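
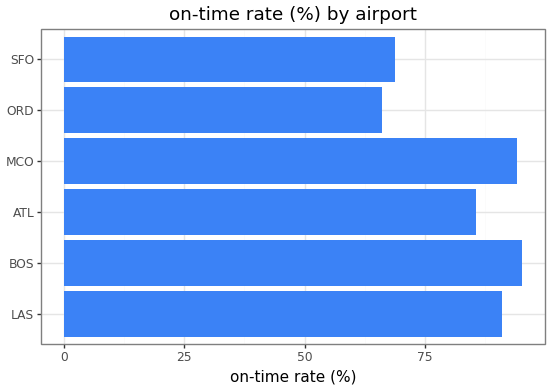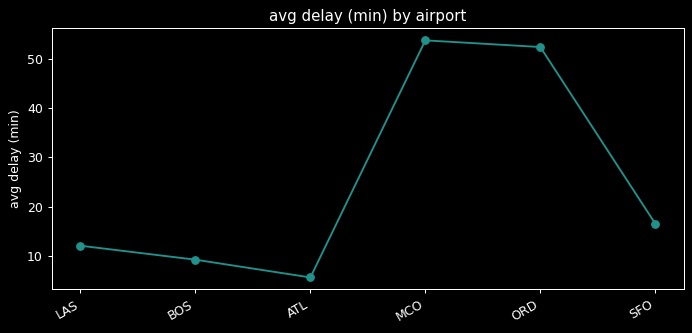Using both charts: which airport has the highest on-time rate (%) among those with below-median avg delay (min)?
Chart 2 median avg delay (min) ≈ 15; below-median airports: LAS, BOS, ATL. Among those, BOS has the highest on-time rate (%) (≈ 100).

BOS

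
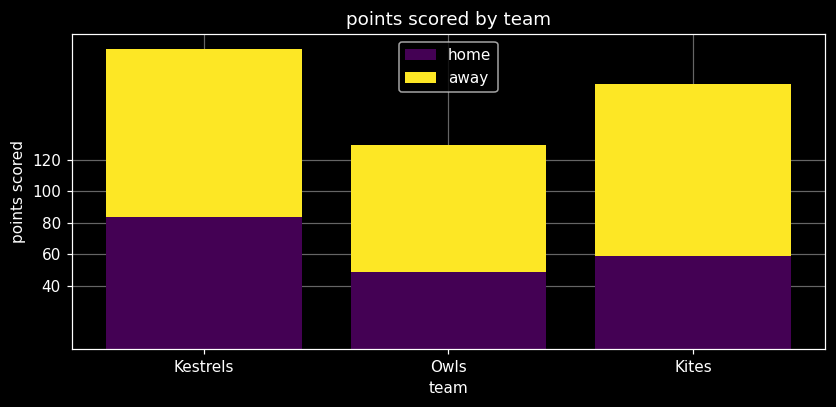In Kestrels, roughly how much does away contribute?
away top ≈ 200, bottom ≈ 80; segment ≈ 120.

≈ 120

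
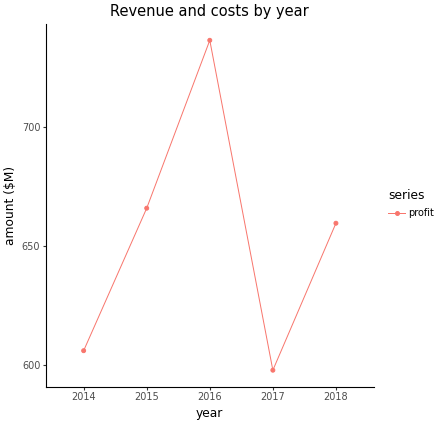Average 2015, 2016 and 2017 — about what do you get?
≈ 667

(660 + 740 + 600) / 3 ≈ 667.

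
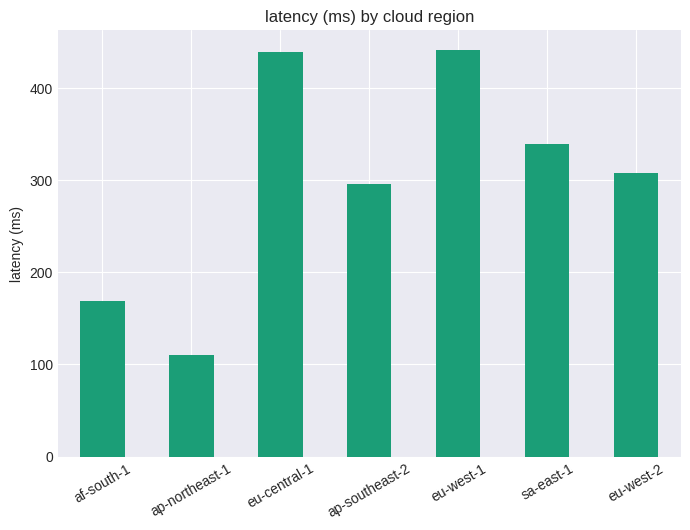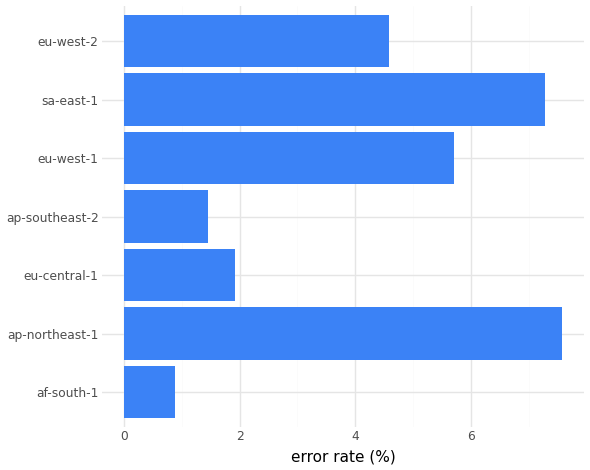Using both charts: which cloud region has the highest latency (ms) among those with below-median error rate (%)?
eu-central-1

Chart 2 median error rate (%) ≈ 5; below-median cloud regions: af-south-1, eu-central-1, ap-southeast-2. Among those, eu-central-1 has the highest latency (ms) (≈ 450).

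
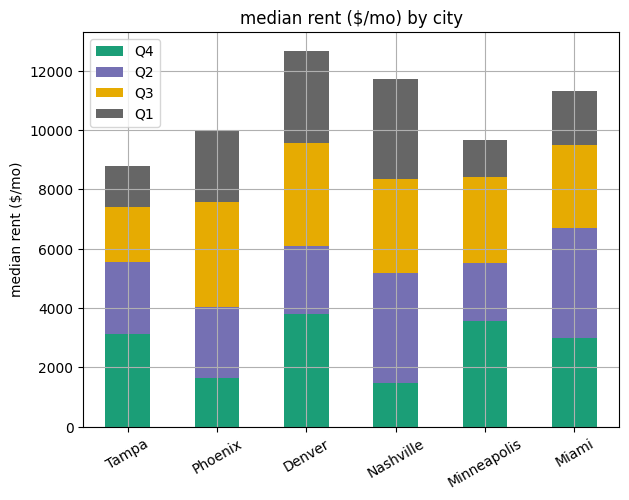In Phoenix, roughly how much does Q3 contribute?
Q3 top ≈ 8000, bottom ≈ 4000; segment ≈ 4000.

≈ 4000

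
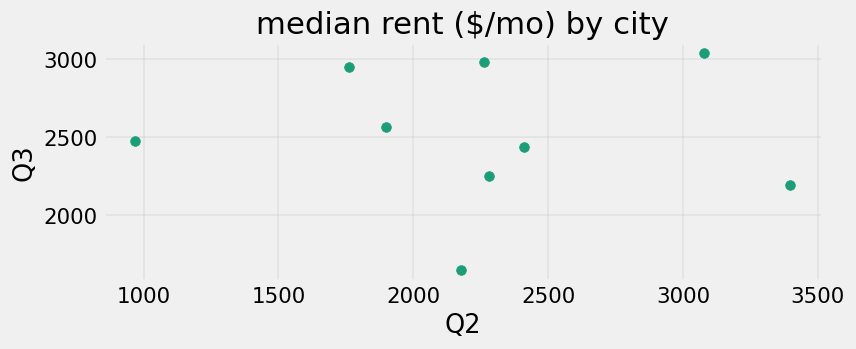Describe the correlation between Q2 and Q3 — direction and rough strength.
Points are roughly uncorrelated; weak (|r| ≈ 0.0).

no clear correlation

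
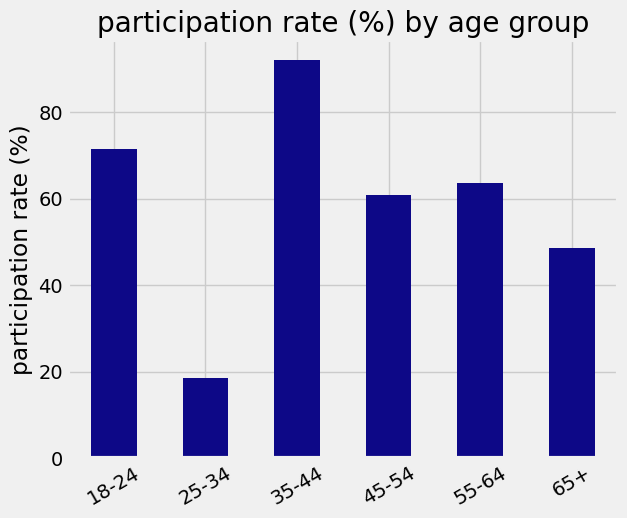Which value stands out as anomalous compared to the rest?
25-34 ≈ 20; the rest sit between ≈ 50 and ≈ 90.

25-34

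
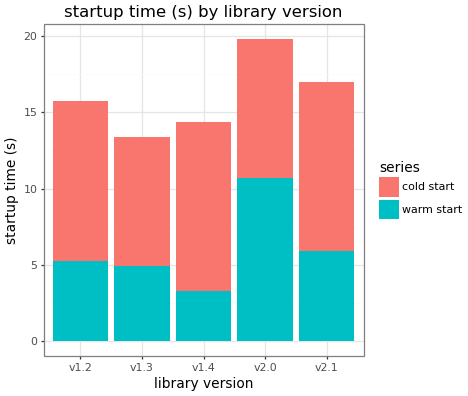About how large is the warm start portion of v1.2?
≈ 6

warm start top ≈ 6, bottom ≈ 0; segment ≈ 6.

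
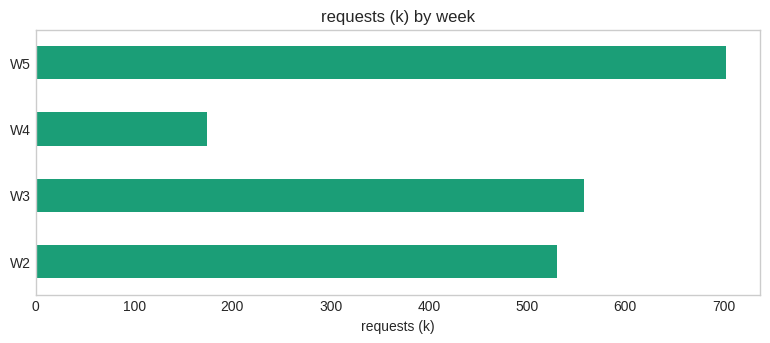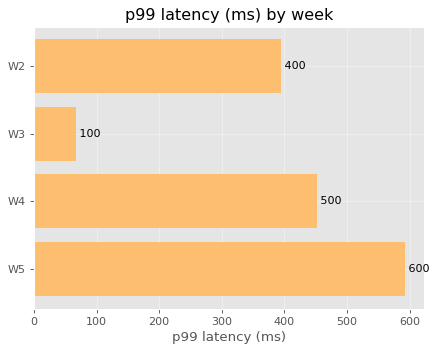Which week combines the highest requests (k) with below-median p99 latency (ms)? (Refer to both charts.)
W3

Chart 2 median p99 latency (ms) ≈ 400; below-median weeks: W2, W3. Among those, W3 has the highest requests (k) (≈ 600).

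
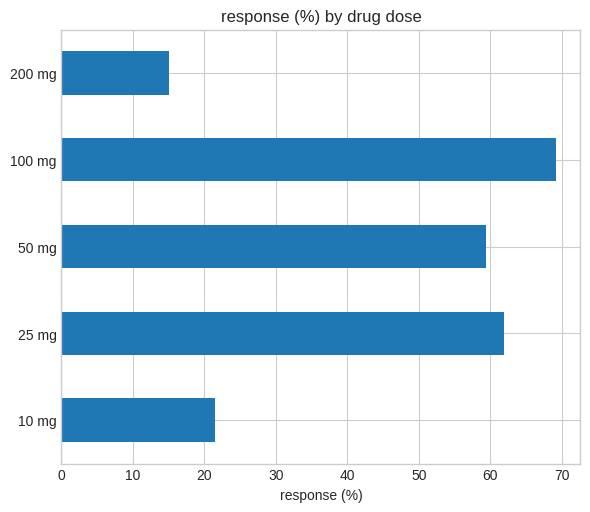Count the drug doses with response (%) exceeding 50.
Above 50: 25 mg, 50 mg, 100 mg.

3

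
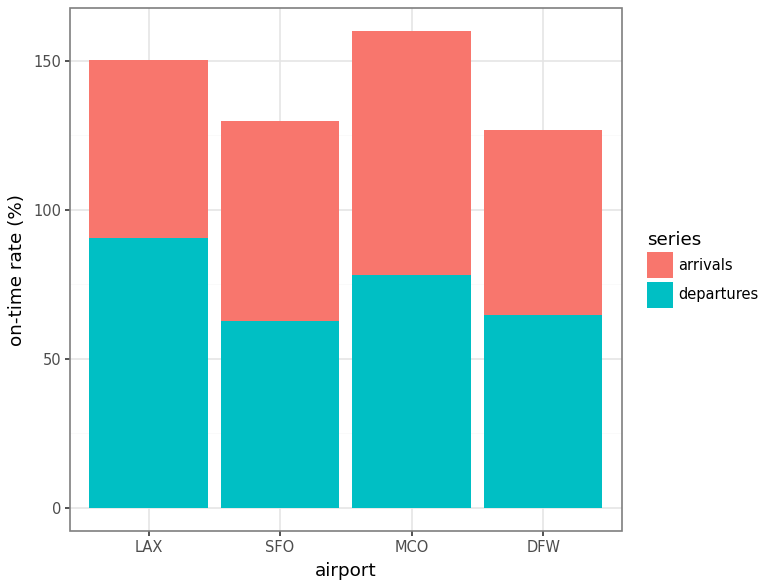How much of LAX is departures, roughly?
departures top ≈ 100, bottom ≈ 0; segment ≈ 100.

≈ 100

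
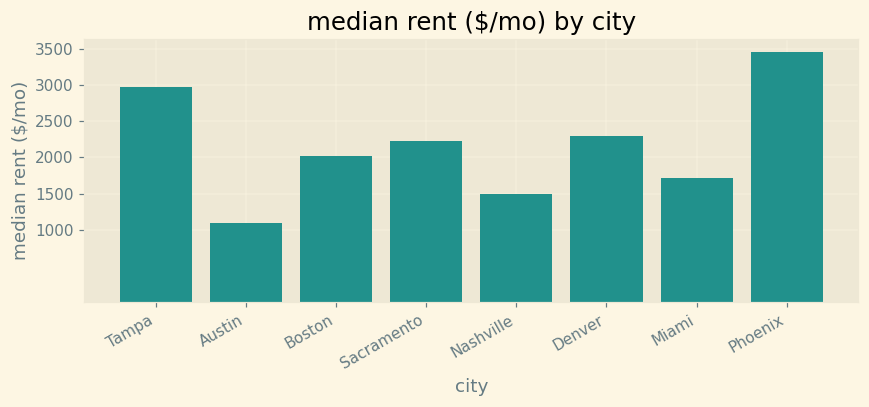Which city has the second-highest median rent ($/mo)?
Top 3: Phoenix ≈ 3500, Tampa ≈ 3000, Denver ≈ 2500.

Tampa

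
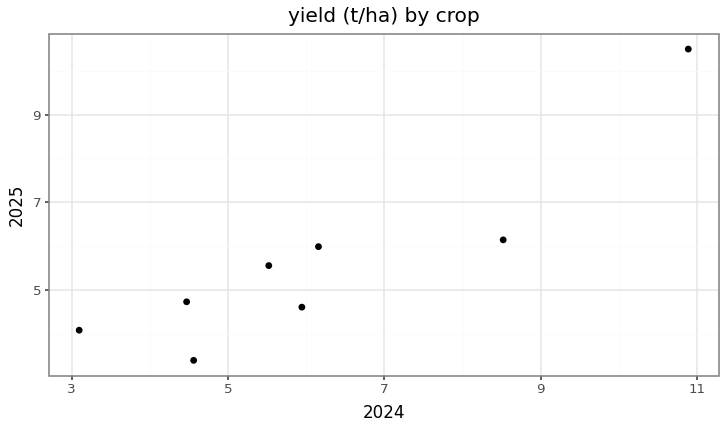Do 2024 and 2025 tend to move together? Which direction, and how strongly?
Points are positively correlated; strong (|r| ≈ 0.9).

positive, strong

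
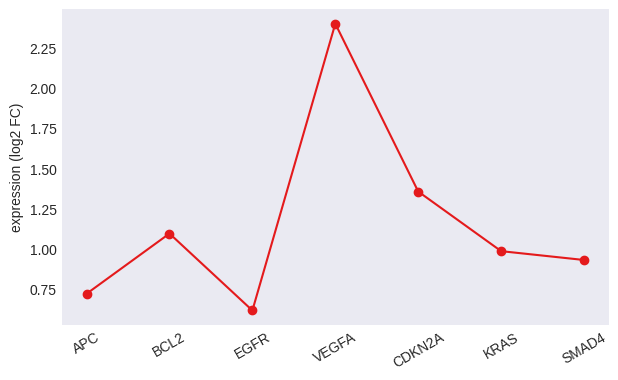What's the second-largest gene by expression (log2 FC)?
Top 3: VEGFA ≈ 2.4, CDKN2A ≈ 1.4, BCL2 ≈ 1.0.

CDKN2A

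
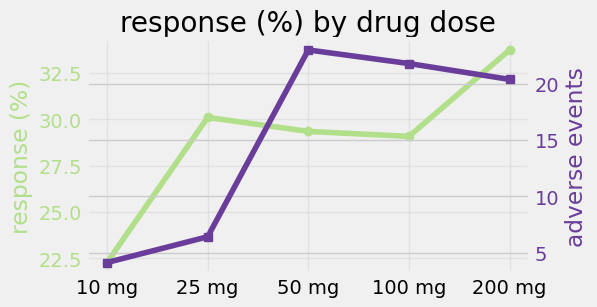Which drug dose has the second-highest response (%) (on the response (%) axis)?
25 mg

Top 3 (on the response (%) axis): 200 mg ≈ 34, 25 mg ≈ 30, 50 mg ≈ 29.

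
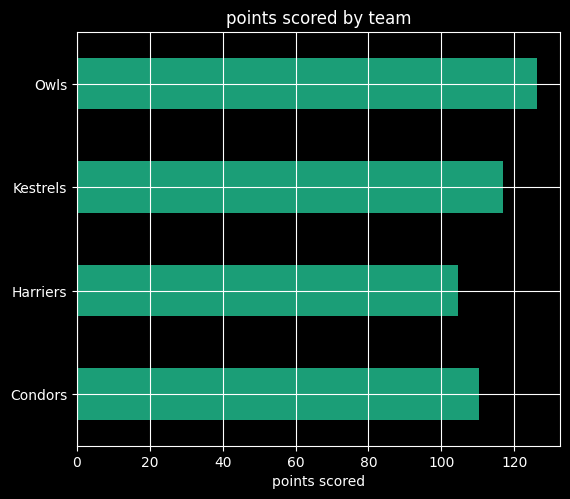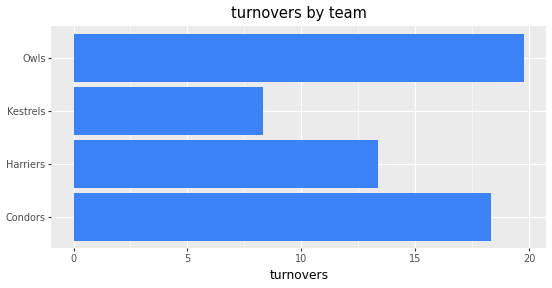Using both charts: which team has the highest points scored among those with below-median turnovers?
Chart 2 median turnovers ≈ 16; below-median teams: Harriers, Kestrels. Among those, Kestrels has the highest points scored (≈ 120).

Kestrels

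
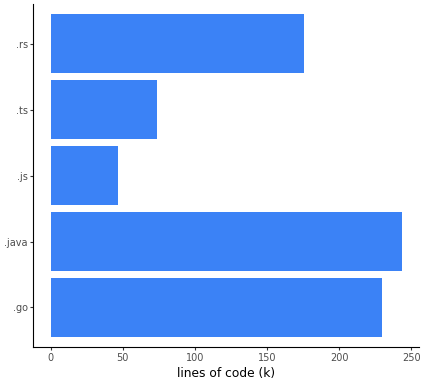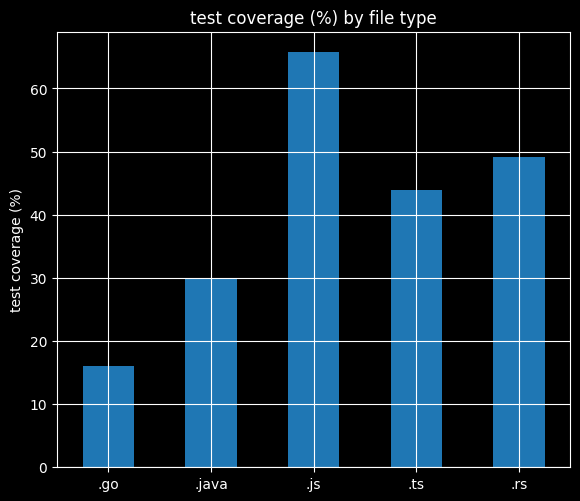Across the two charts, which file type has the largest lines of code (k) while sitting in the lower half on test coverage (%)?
.java

Chart 2 median test coverage (%) ≈ 40; below-median file types: .go, .java. Among those, .java has the highest lines of code (k) (≈ 250).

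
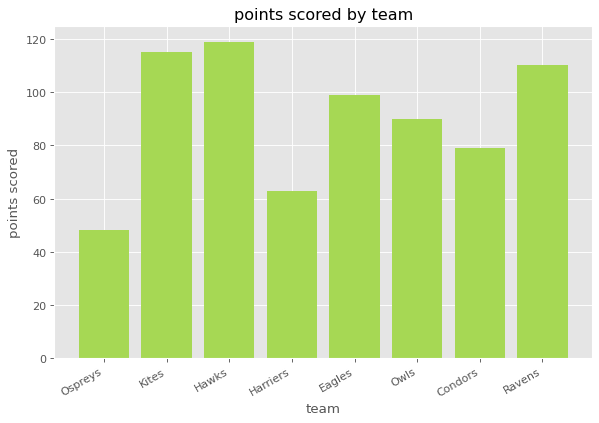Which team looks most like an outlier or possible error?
Ospreys

Ospreys ≈ 50; the rest sit between ≈ 60 and ≈ 120.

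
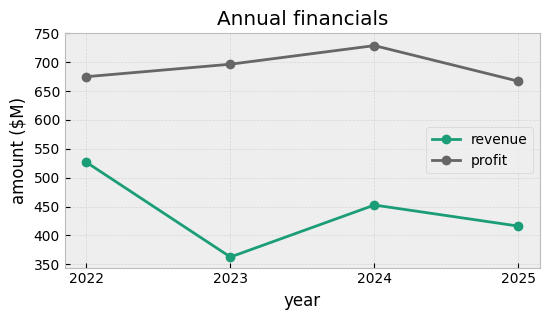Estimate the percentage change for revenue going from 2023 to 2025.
≈ +14.3%

2023 ≈ 350, 2025 ≈ 400; (400 − 350) / 350 ≈ +14.3%.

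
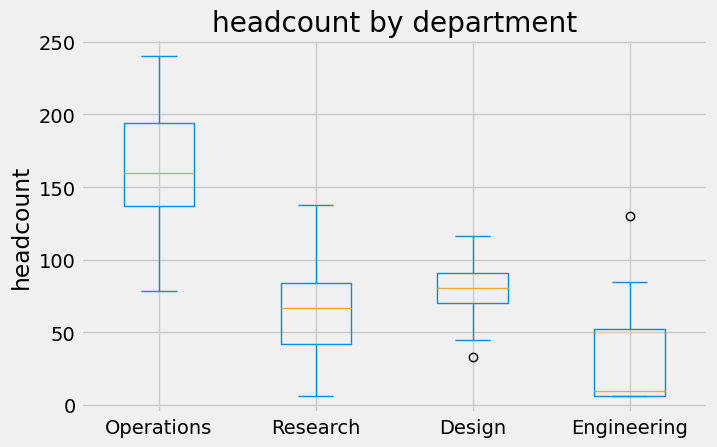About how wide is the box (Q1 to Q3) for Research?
Q3 ≈ 80, Q1 ≈ 40; IQR ≈ 40.

≈ 40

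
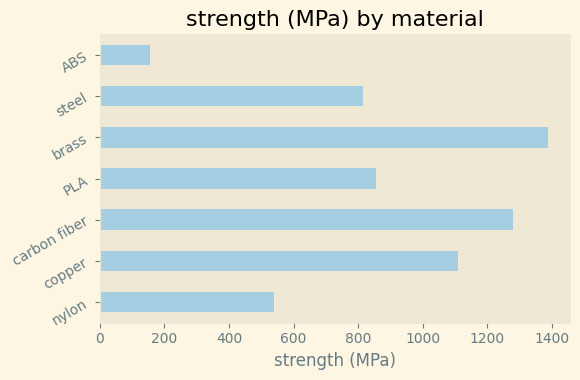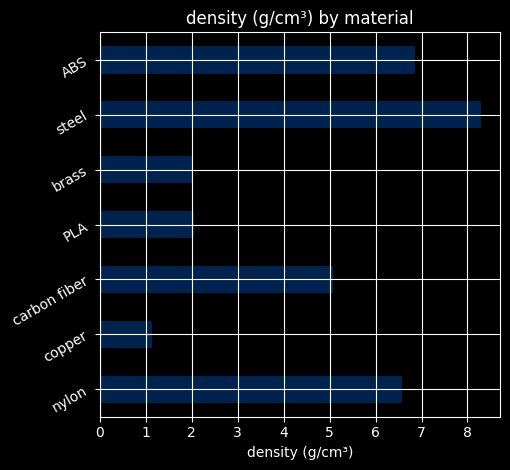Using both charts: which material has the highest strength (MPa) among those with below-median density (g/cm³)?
Chart 2 median density (g/cm³) ≈ 5; below-median materials: copper, PLA, brass. Among those, brass has the highest strength (MPa) (≈ 1400).

brass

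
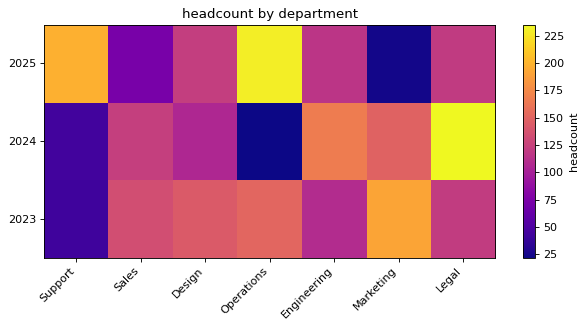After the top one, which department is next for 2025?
Support

Top 3 for 2025: Operations ≈ 240, Support ≈ 200, Design ≈ 120.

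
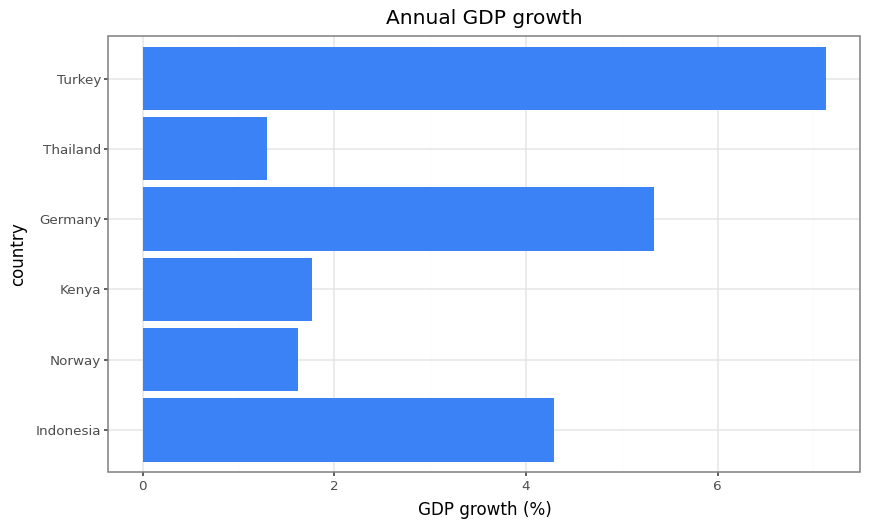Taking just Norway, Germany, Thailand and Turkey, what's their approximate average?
(2 + 5 + 1 + 7) / 4 ≈ 4.

≈ 4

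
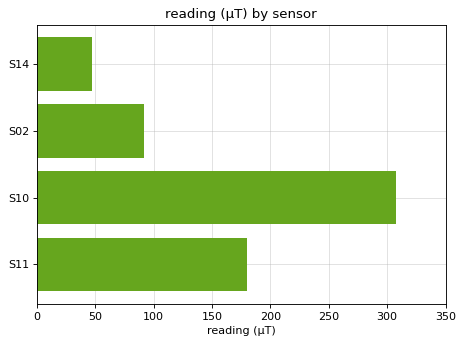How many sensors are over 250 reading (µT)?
Above 250: S10.

1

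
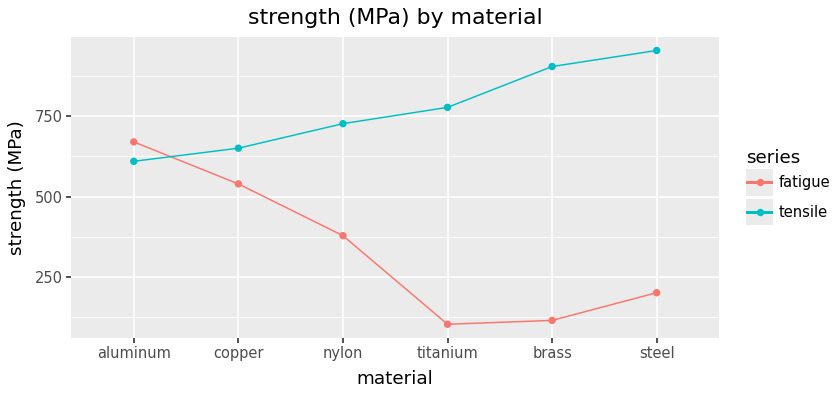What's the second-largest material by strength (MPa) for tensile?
brass

Top 3 for tensile: steel ≈ 1000, brass ≈ 900, titanium ≈ 800.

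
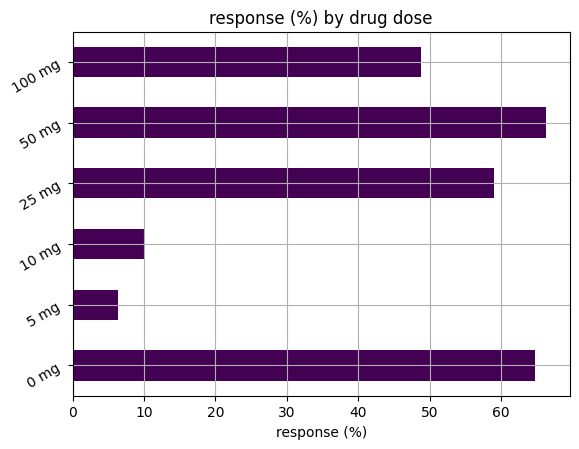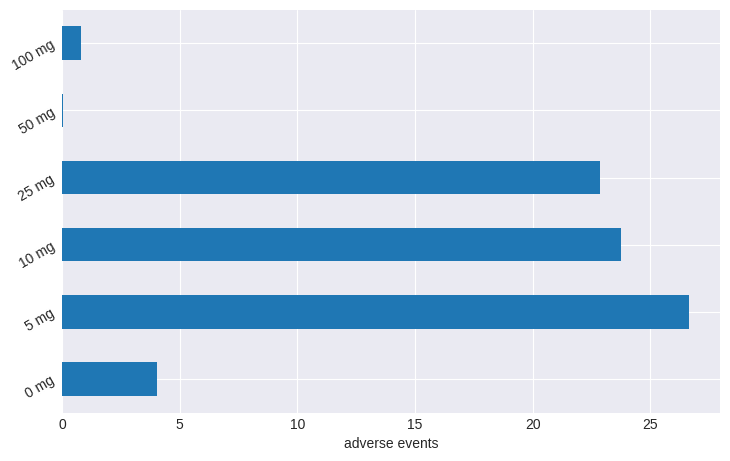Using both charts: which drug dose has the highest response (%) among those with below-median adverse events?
Chart 2 median adverse events ≈ 15; below-median drug doses: 0 mg, 50 mg, 100 mg. Among those, 50 mg has the highest response (%) (≈ 70).

50 mg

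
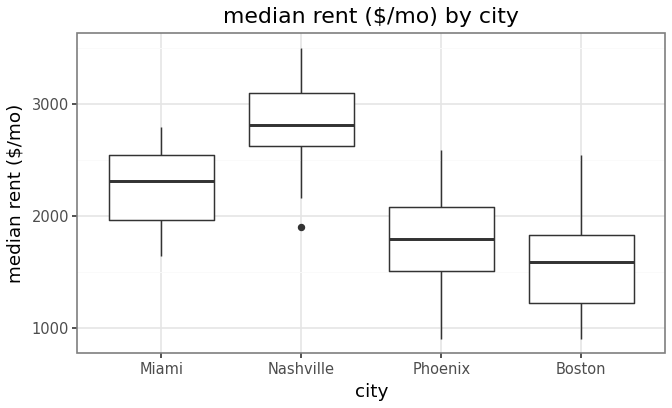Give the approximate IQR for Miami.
Q3 ≈ 2600, Q1 ≈ 2000; IQR ≈ 600.

≈ 600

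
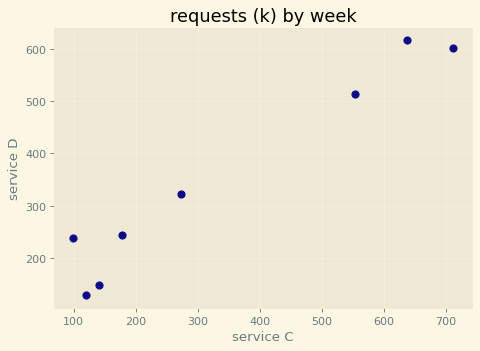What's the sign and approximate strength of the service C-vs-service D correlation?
positive, strong

Points are positively correlated; strong (|r| ≈ 1.0).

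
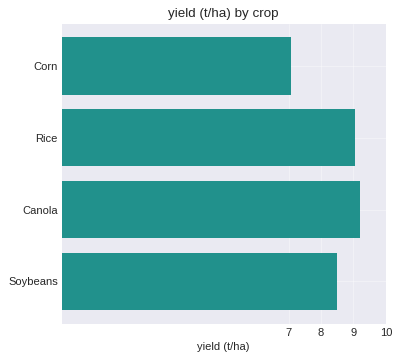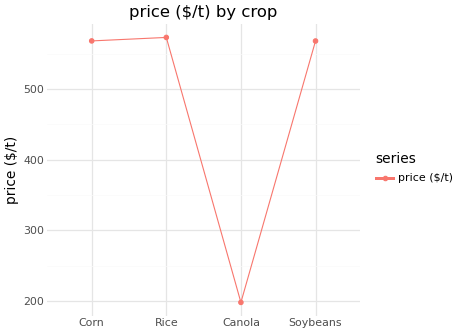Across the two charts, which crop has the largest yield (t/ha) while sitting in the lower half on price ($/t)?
Chart 2 median price ($/t) ≈ 600; below-median crops: Canola, Soybeans. Among those, Canola has the highest yield (t/ha) (≈ 9).

Canola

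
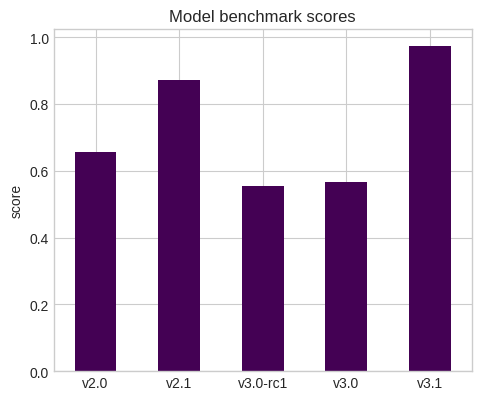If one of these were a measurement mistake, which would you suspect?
v3.1 ≈ 1.0; the rest sit between ≈ 0.6 and ≈ 0.9.

v3.1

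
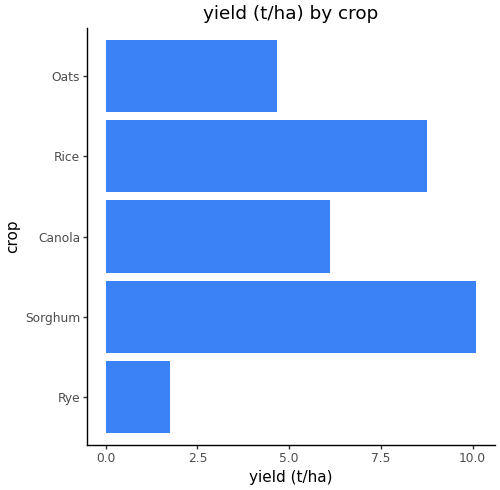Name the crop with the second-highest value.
Top 3: Sorghum ≈ 10, Rice ≈ 9, Canola ≈ 6.

Rice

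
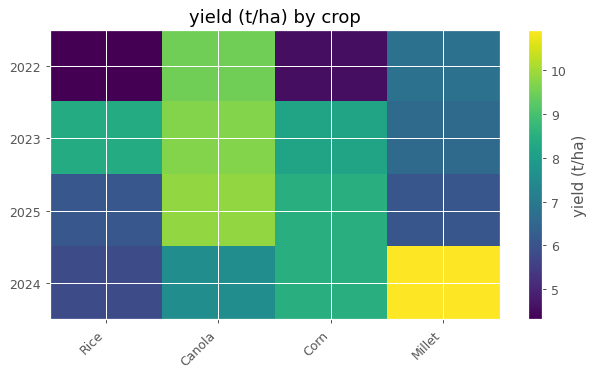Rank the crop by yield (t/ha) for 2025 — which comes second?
Corn

Top 3 for 2025: Canola ≈ 10, Corn ≈ 8, Rice ≈ 6.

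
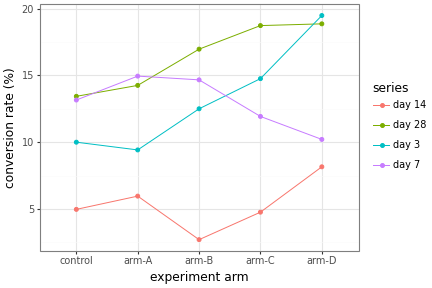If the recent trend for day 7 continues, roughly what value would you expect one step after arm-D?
≈ 8

Last three: 14, 12, 10 → slope ≈ -2/step → next ≈ 8.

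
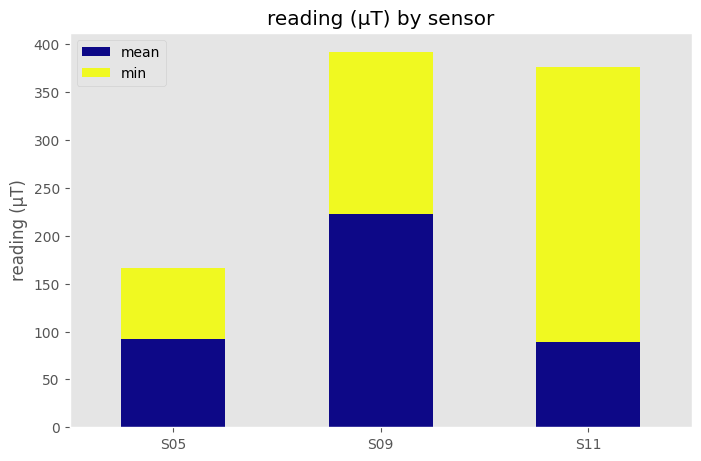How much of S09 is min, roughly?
min top ≈ 400, bottom ≈ 200; segment ≈ 200.

≈ 200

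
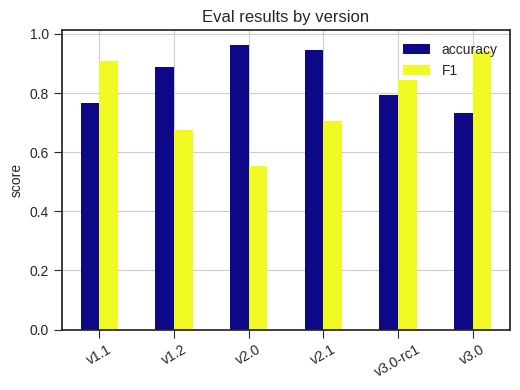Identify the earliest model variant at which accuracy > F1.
v1.1: accuracy ≈ 0.8 vs F1 ≈ 0.9 (not yet); v1.2: accuracy ≈ 0.9 vs F1 ≈ 0.7 (first crossover).

v1.2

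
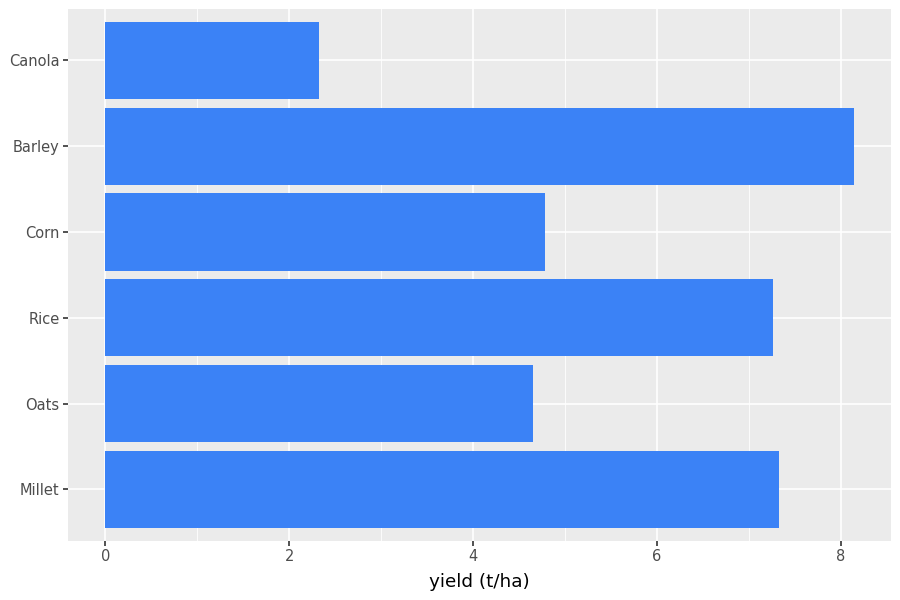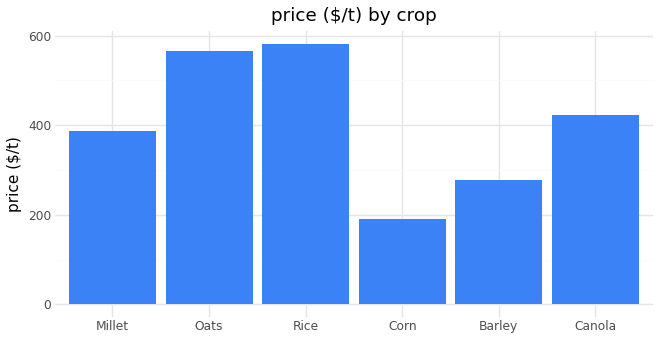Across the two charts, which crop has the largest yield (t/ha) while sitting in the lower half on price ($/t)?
Barley

Chart 2 median price ($/t) ≈ 400; below-median crops: Millet, Corn, Barley. Among those, Barley has the highest yield (t/ha) (≈ 8).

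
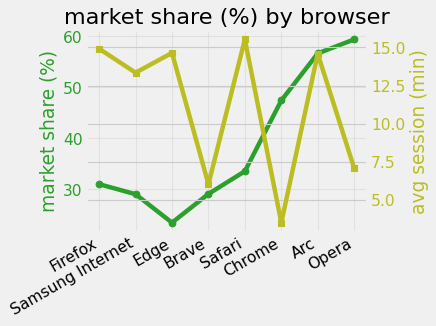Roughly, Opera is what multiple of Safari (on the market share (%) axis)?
Opera ≈ 60, Safari ≈ 35; 60/35 ≈ 1.71.

≈ 1.71×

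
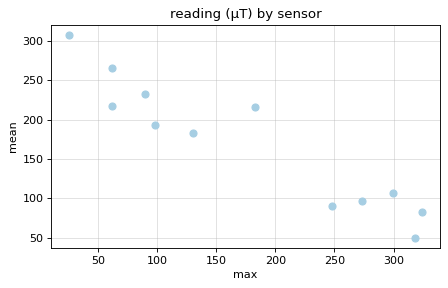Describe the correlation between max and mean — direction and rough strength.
Points are negatively correlated; strong (|r| ≈ 0.9).

negative, strong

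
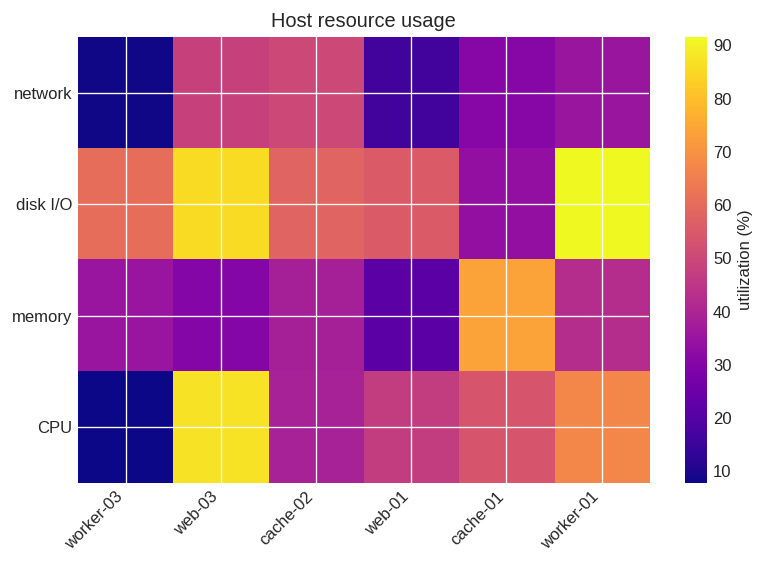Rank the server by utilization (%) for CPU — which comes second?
Top 3 for CPU: web-03 ≈ 90, worker-01 ≈ 70, cache-01 ≈ 50.

worker-01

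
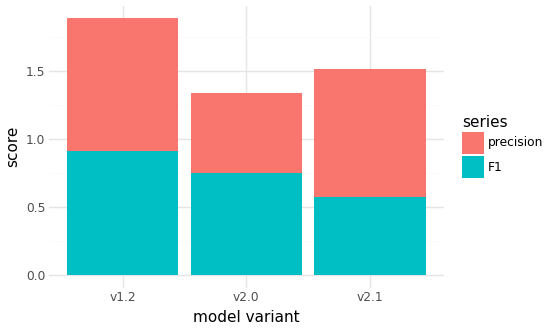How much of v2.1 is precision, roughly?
≈ 1.0

precision top ≈ 1.6, bottom ≈ 0.6; segment ≈ 1.0.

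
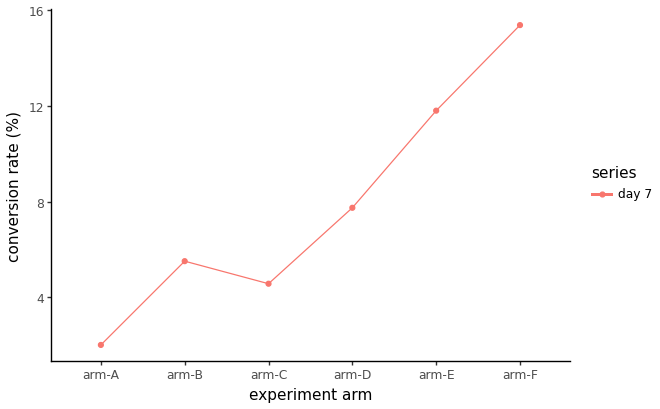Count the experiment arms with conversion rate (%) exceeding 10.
2

Above 10: arm-E, arm-F.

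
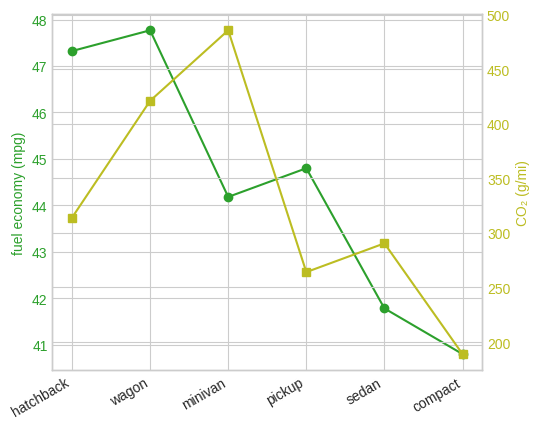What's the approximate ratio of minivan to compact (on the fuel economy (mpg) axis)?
minivan ≈ 44, compact ≈ 41; 44/41 ≈ 1.07.

≈ 1.07×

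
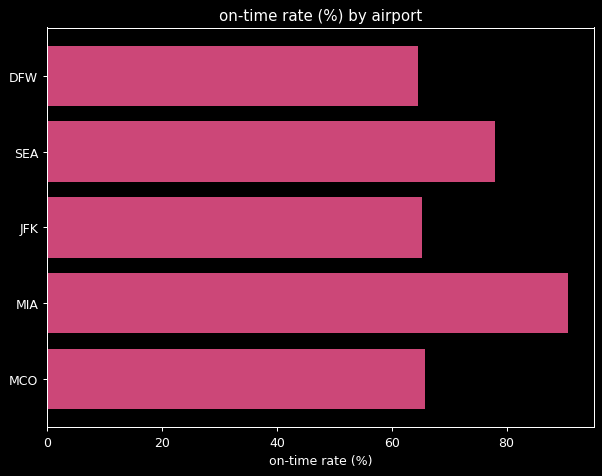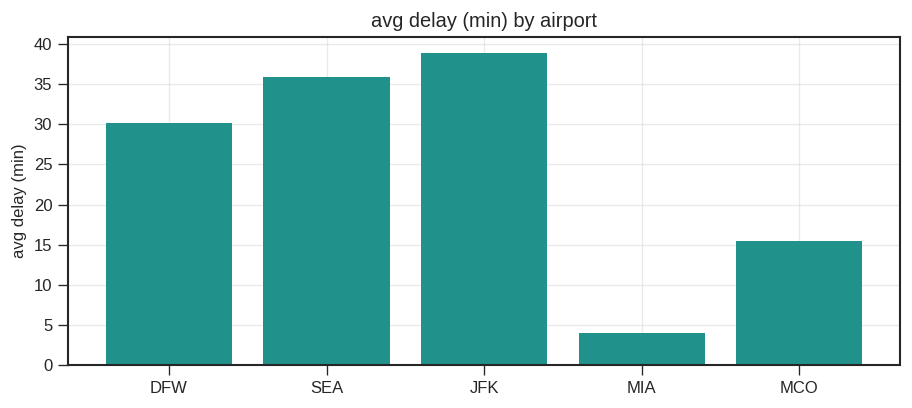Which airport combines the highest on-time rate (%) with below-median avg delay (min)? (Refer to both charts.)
MIA

Chart 2 median avg delay (min) ≈ 30; below-median airports: MIA, MCO. Among those, MIA has the highest on-time rate (%) (≈ 90).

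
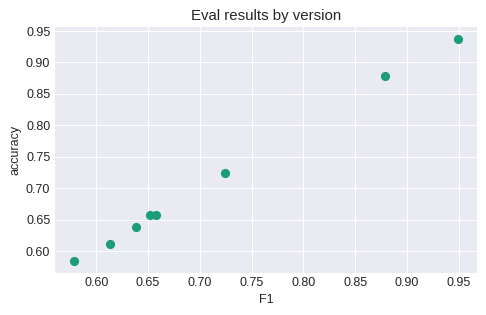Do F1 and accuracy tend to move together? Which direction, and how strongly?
positive, strong

Points are positively correlated; strong (|r| ≈ 1.0).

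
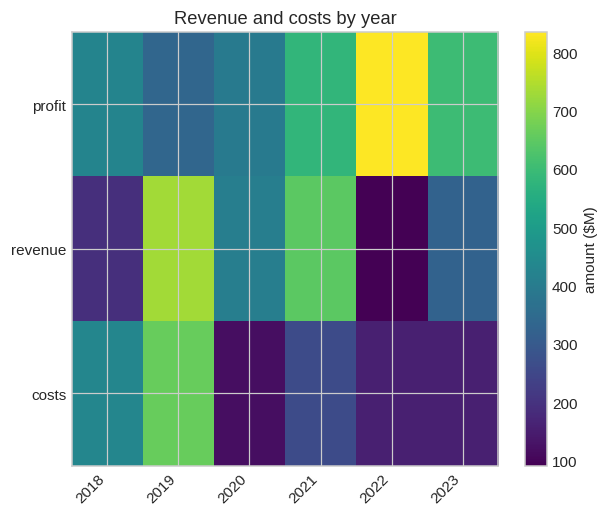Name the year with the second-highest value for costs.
Top 3 for costs: 2019 ≈ 700, 2018 ≈ 400, 2021 ≈ 300.

2018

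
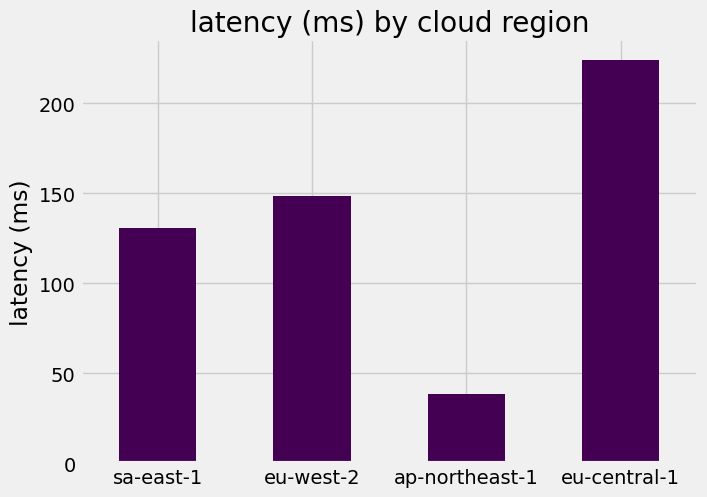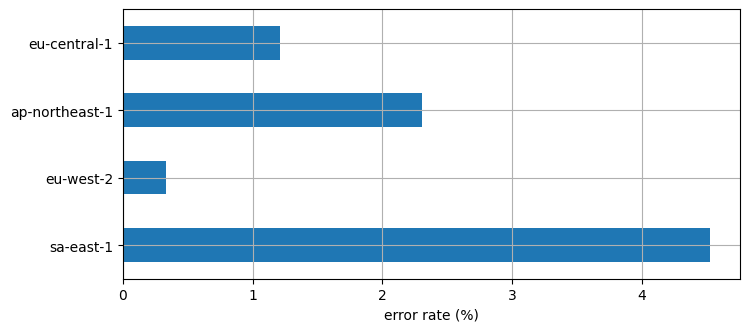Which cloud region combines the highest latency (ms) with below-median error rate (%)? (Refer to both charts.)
Chart 2 median error rate (%) ≈ 2; below-median cloud regions: eu-west-2, eu-central-1. Among those, eu-central-1 has the highest latency (ms) (≈ 225).

eu-central-1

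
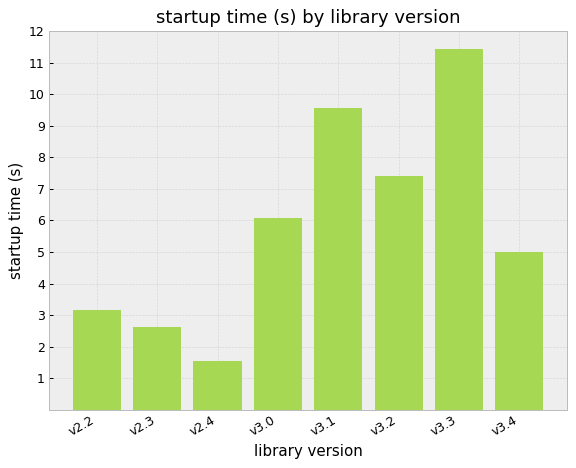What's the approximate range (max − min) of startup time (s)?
≈ 9

Max v3.3 ≈ 11, min v2.4 ≈ 2; range ≈ 9.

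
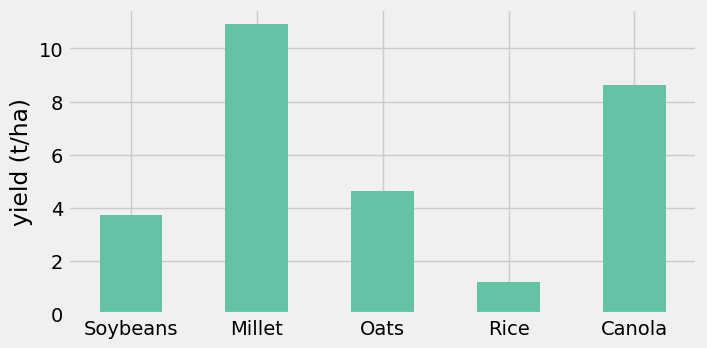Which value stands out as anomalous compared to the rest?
Millet ≈ 11; the rest sit between ≈ 1 and ≈ 9.

Millet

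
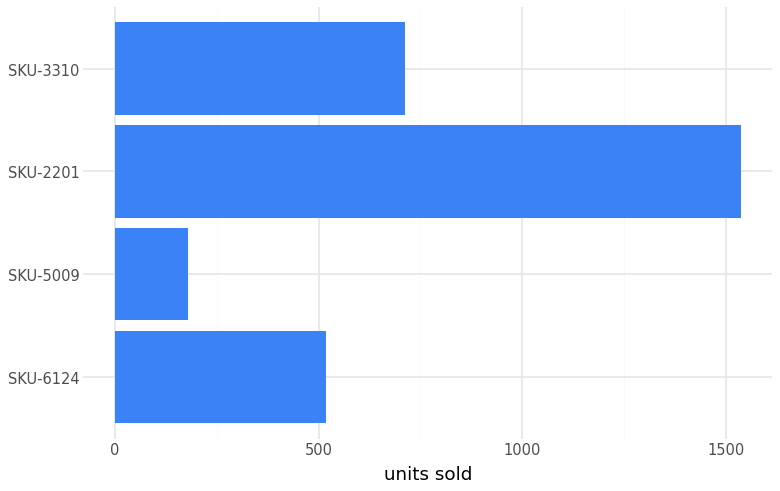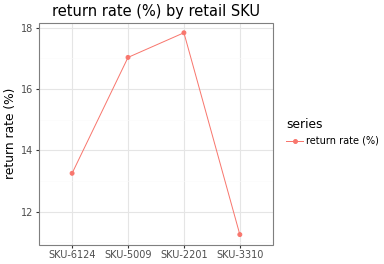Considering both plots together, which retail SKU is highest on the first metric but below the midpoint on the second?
Chart 2 median return rate (%) ≈ 16; below-median retail SKUs: SKU-6124, SKU-3310. Among those, SKU-3310 has the highest units sold (≈ 800).

SKU-3310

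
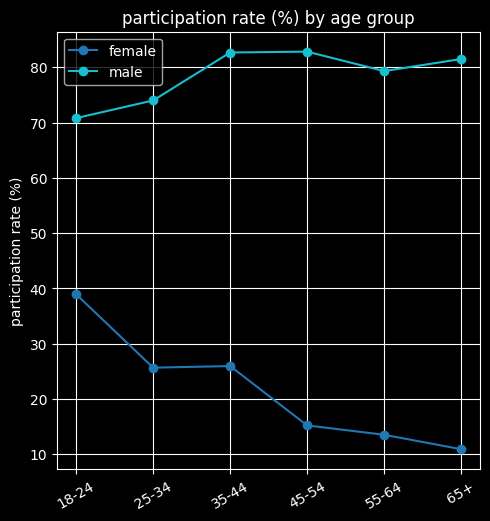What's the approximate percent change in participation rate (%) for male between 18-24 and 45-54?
18-24 ≈ 70, 45-54 ≈ 80; (80 − 70) / 70 ≈ +14.3%.

≈ +14.3%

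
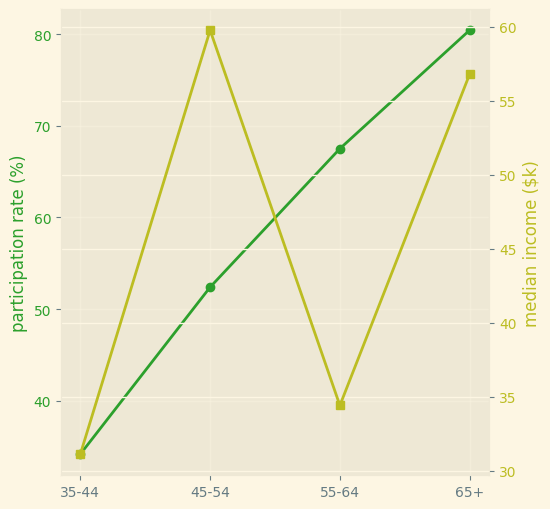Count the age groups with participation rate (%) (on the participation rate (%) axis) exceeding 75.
1

Above 75: 65+.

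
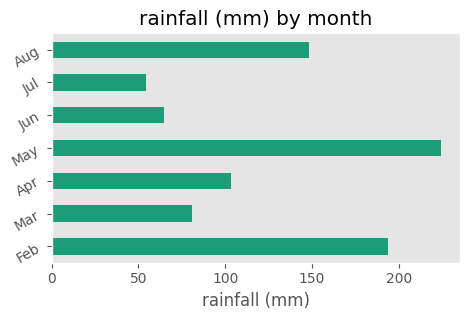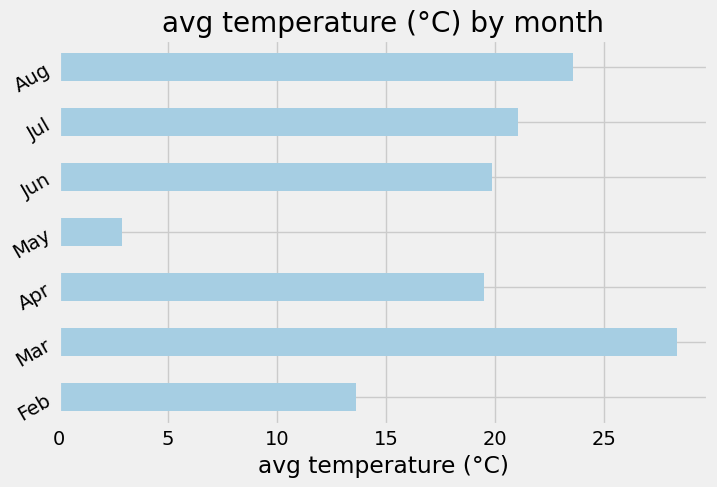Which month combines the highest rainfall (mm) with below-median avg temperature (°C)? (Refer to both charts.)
May

Chart 2 median avg temperature (°C) ≈ 20; below-median months: Feb, Apr, May. Among those, May has the highest rainfall (mm) (≈ 225).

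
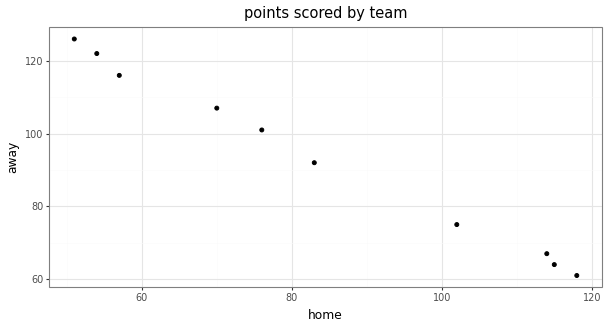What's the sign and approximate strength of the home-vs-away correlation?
Points are negatively correlated; strong (|r| ≈ 1.0).

negative, strong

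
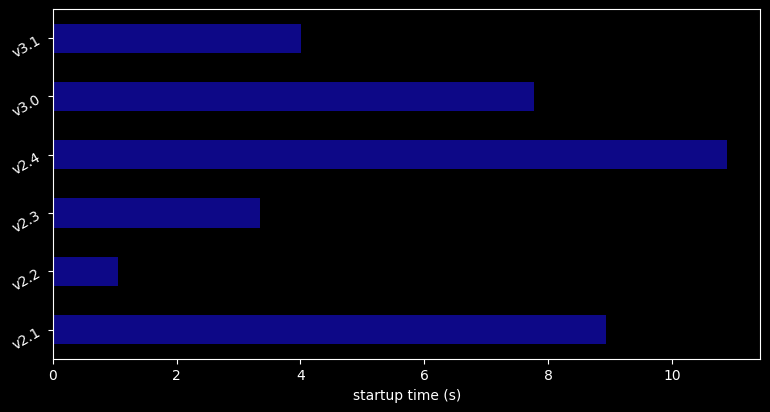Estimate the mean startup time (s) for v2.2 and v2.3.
≈ 2

(1 + 3) / 2 ≈ 2.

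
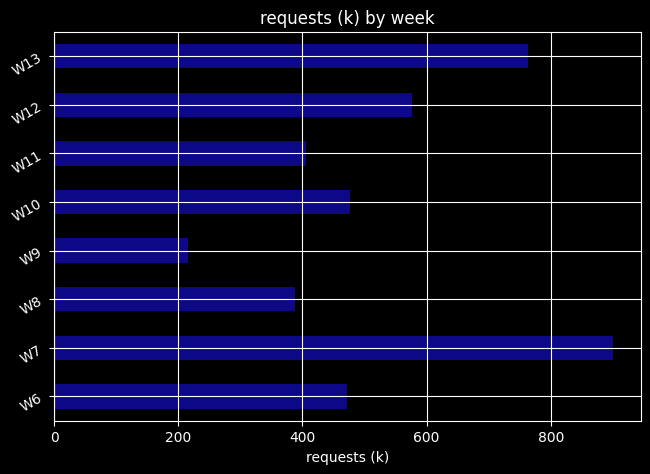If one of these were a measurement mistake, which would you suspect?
W7

W7 ≈ 900; the rest sit between ≈ 200 and ≈ 800.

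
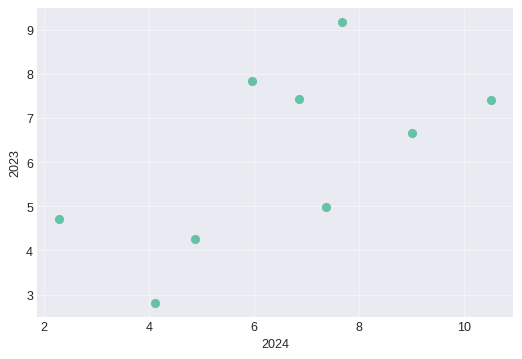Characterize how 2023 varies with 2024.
Points are positively correlated; moderate (|r| ≈ 0.6).

positive, moderate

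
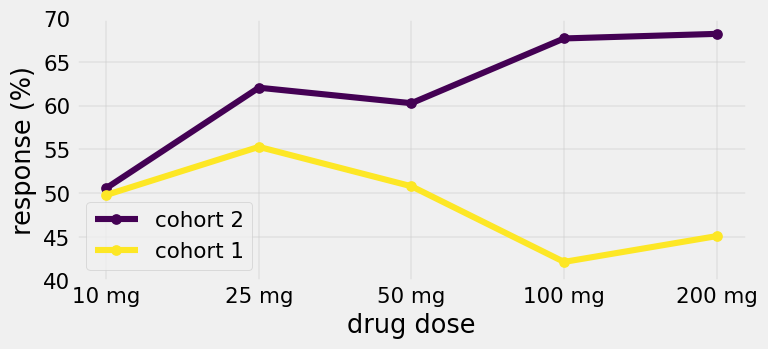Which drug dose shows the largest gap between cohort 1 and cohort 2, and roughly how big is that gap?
100 mg: cohort 1 ≈ 40, cohort 2 ≈ 70 → gap ≈ 30. Next-largest (200 mg) is only ≈ 25.

100 mg, ≈ 30 %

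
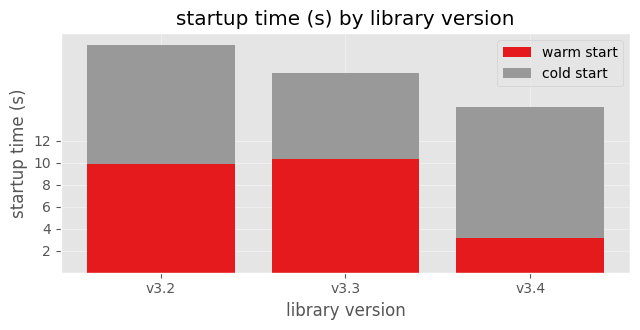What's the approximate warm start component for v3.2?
≈ 10

warm start top ≈ 10, bottom ≈ 0; segment ≈ 10.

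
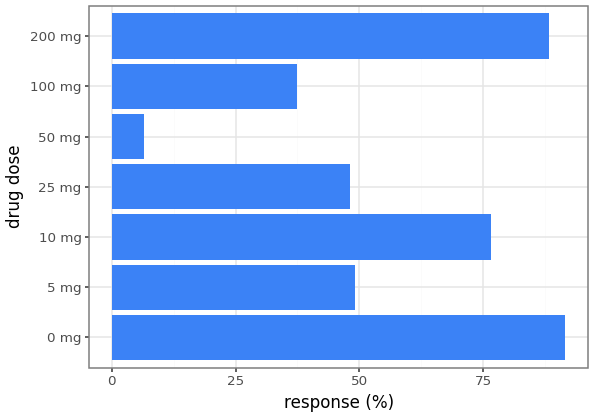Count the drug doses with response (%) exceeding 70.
3

Above 70: 0 mg, 10 mg, 200 mg.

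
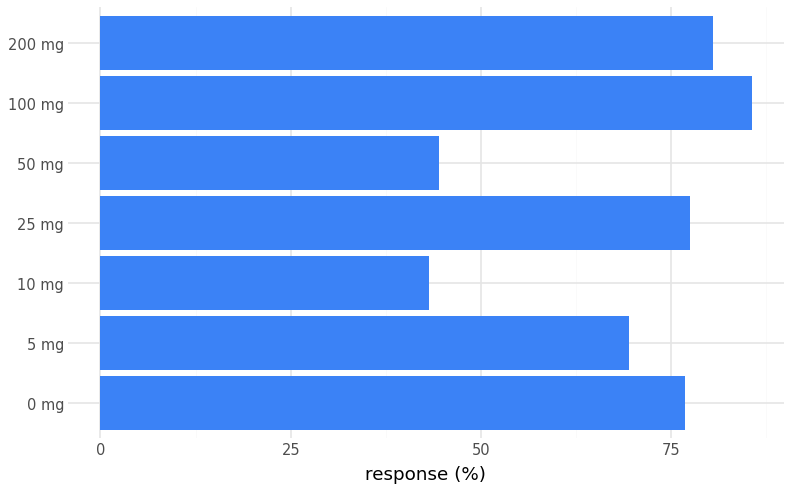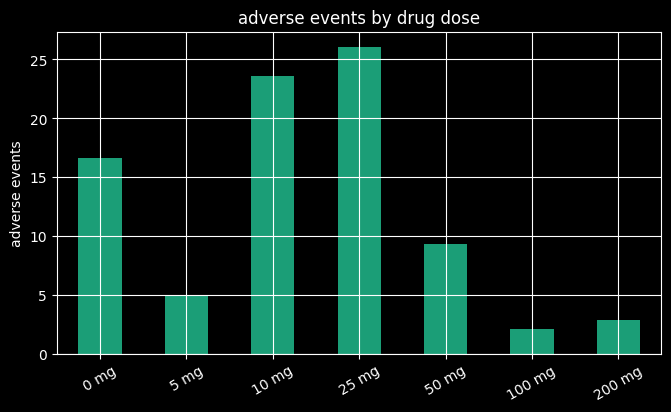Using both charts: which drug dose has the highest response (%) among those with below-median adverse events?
Chart 2 median adverse events ≈ 10; below-median drug doses: 5 mg, 100 mg, 200 mg. Among those, 100 mg has the highest response (%) (≈ 90).

100 mg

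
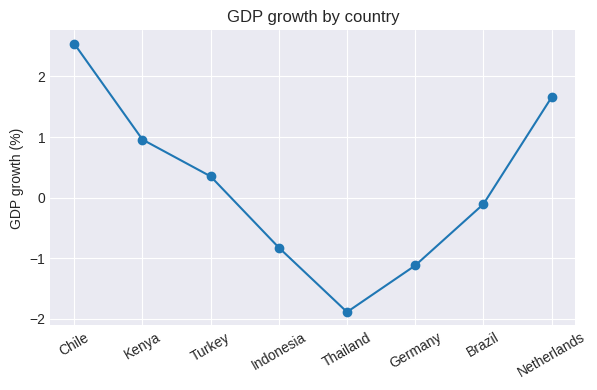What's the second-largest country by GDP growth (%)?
Top 3: Chile ≈ 2.5, Netherlands ≈ 1.5, Kenya ≈ 1.0.

Netherlands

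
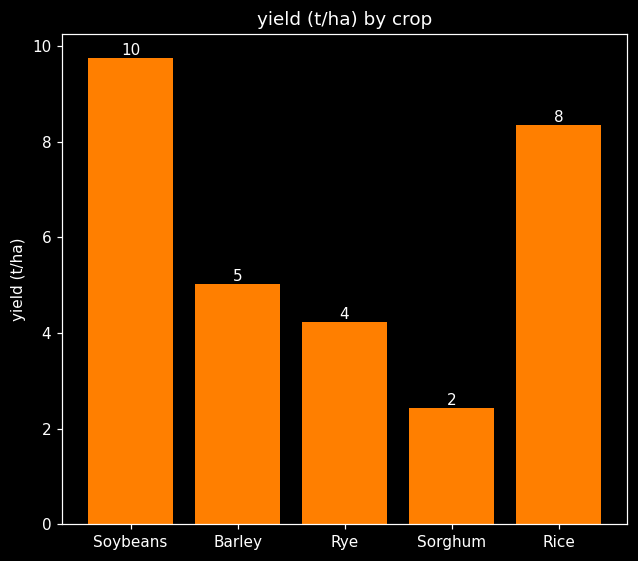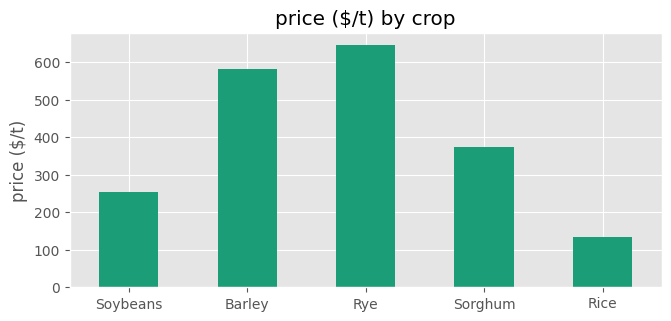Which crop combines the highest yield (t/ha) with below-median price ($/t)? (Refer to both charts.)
Chart 2 median price ($/t) ≈ 400; below-median crops: Soybeans, Rice. Among those, Soybeans has the highest yield (t/ha) (≈ 10).

Soybeans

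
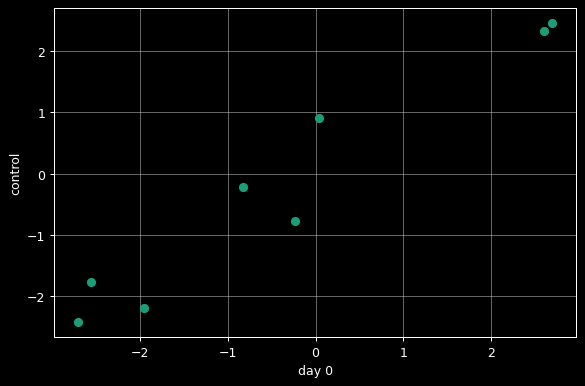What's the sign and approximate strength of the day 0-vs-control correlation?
Points are positively correlated; strong (|r| ≈ 1.0).

positive, strong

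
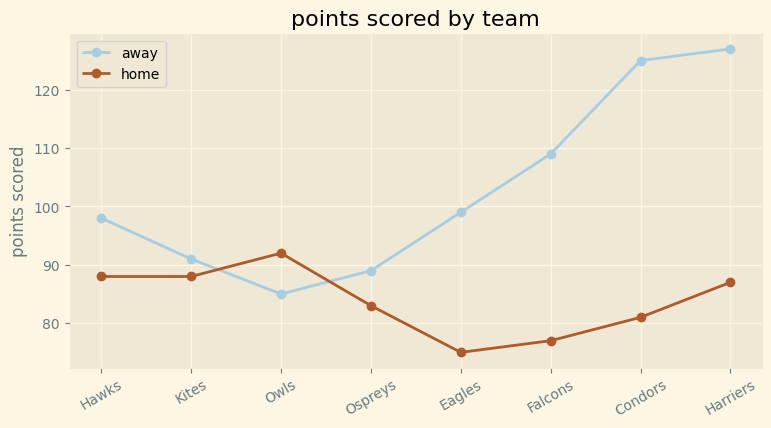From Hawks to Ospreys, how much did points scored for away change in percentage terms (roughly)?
Hawks ≈ 100, Ospreys ≈ 90; (90 − 100) / 100 ≈ -10%.

≈ -10%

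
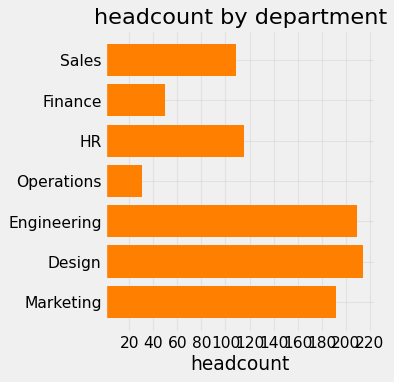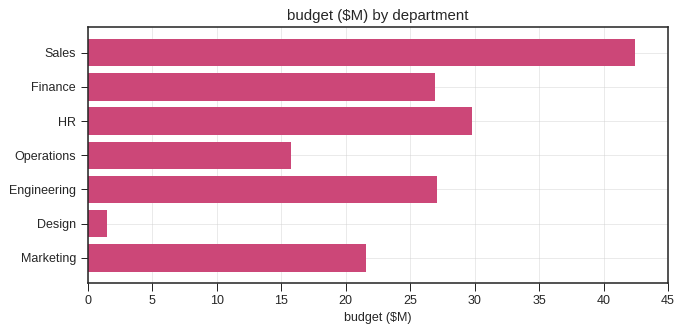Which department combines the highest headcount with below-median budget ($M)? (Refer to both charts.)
Chart 2 median budget ($M) ≈ 25; below-median departments: Operations, Design, Marketing. Among those, Design has the highest headcount (≈ 220).

Design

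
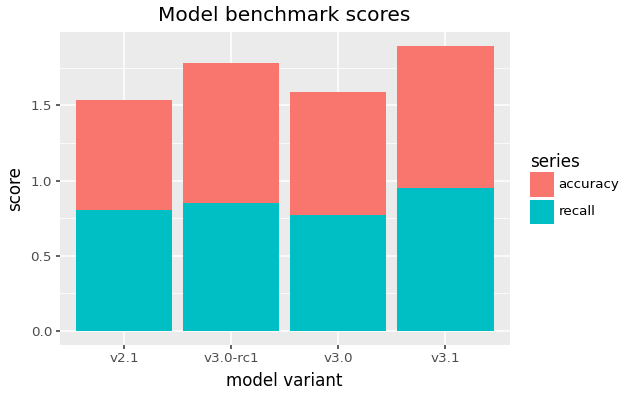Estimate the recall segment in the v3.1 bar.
recall top ≈ 1.0, bottom ≈ 0.0; segment ≈ 1.0.

≈ 1.0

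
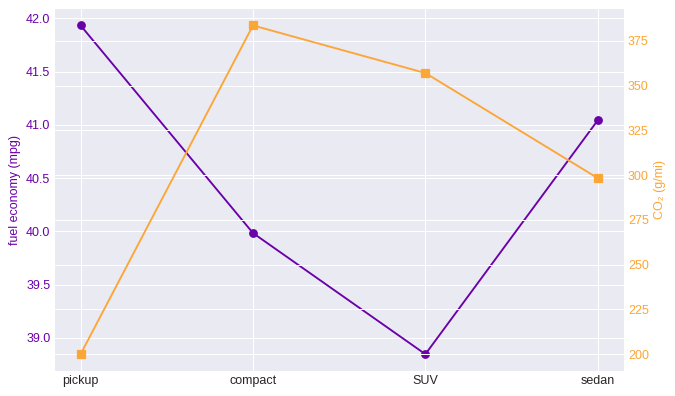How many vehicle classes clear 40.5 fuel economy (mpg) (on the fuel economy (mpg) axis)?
Above 40.5: pickup, sedan.

2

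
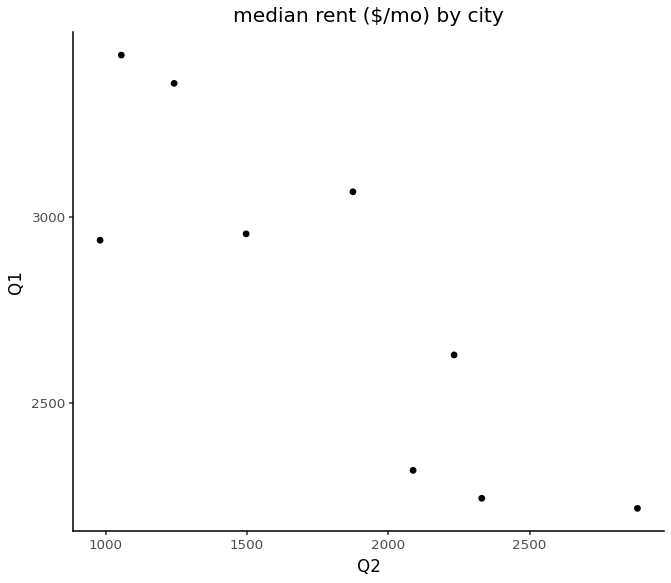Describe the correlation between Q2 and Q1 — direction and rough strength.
Points are negatively correlated; strong (|r| ≈ 0.9).

negative, strong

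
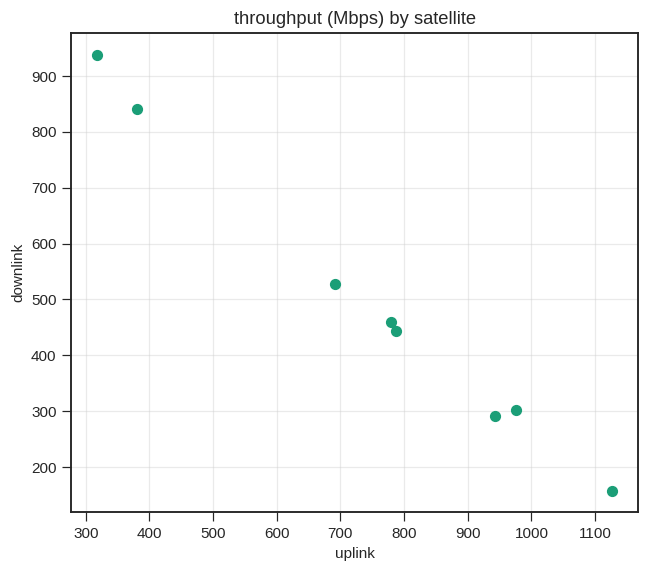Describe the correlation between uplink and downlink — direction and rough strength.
Points are negatively correlated; strong (|r| ≈ 1.0).

negative, strong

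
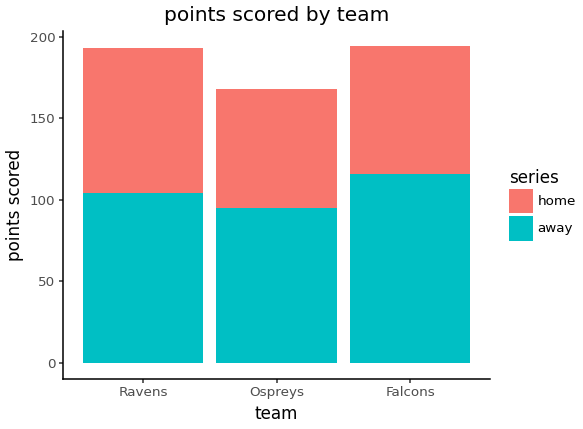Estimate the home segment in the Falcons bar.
≈ 80

home top ≈ 200, bottom ≈ 120; segment ≈ 80.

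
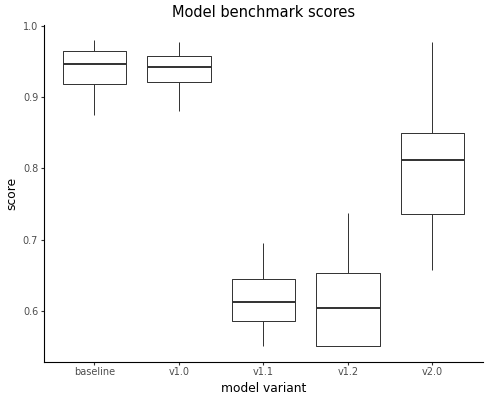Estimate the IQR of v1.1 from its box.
≈ 0.05

Q3 ≈ 0.65, Q1 ≈ 0.60; IQR ≈ 0.05.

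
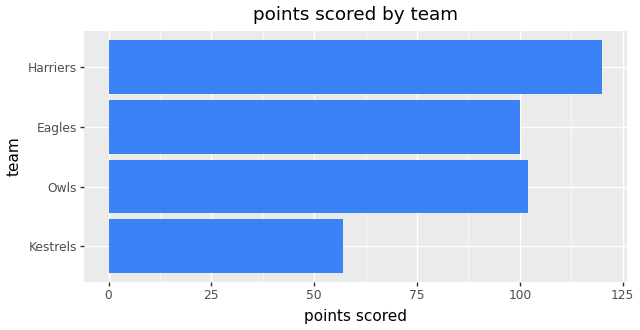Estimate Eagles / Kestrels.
Eagles ≈ 100, Kestrels ≈ 60; 100/60 ≈ 1.67.

≈ 1.67×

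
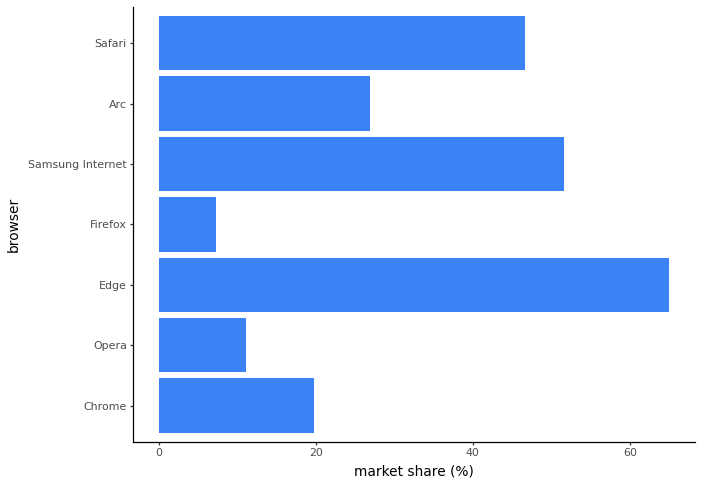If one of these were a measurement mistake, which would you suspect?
Edge ≈ 60; the rest sit between ≈ 10 and ≈ 50.

Edge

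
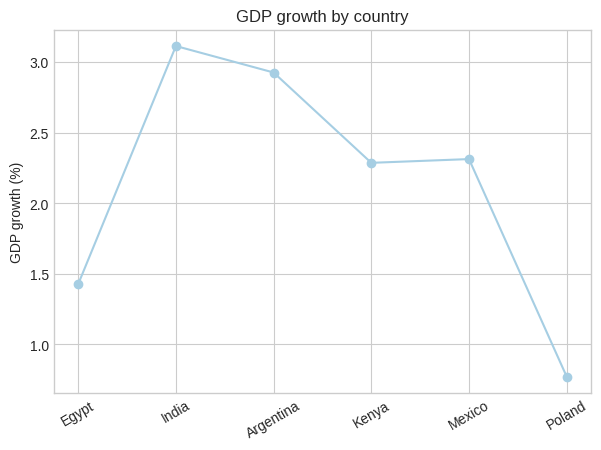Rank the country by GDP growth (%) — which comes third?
Top 4: India ≈ 3.2, Argentina ≈ 3.0, Mexico ≈ 2.4, Kenya ≈ 2.2.

Mexico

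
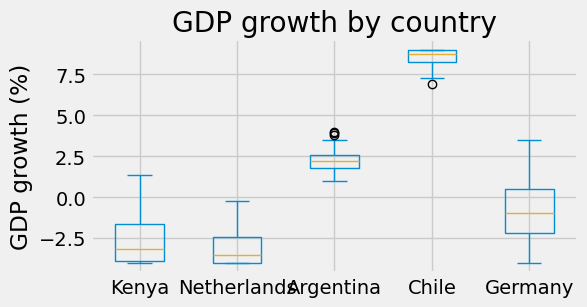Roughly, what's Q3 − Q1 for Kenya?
≈ 2

Q3 ≈ -2, Q1 ≈ -4; IQR ≈ 2.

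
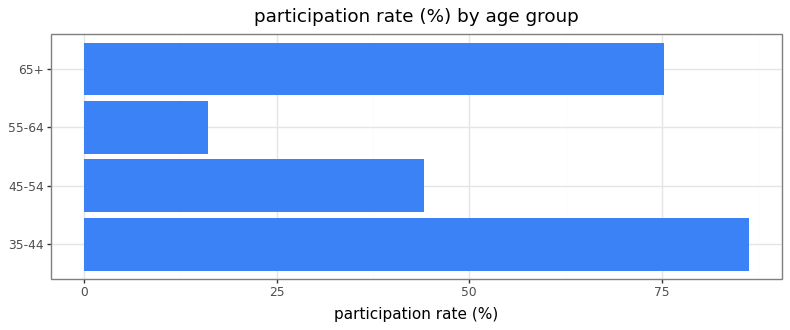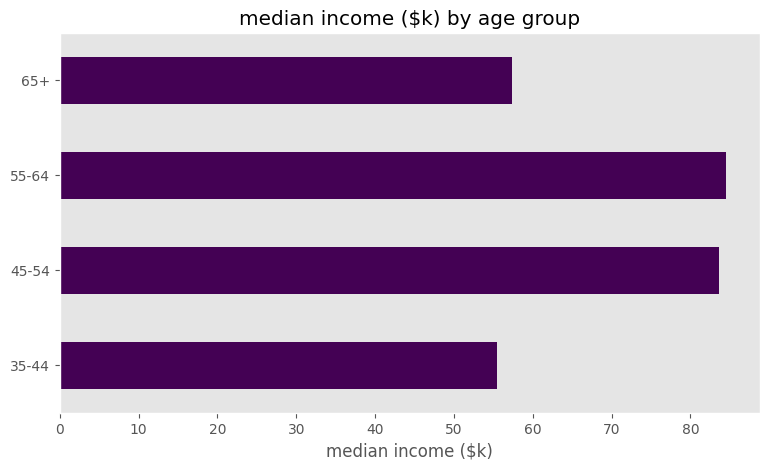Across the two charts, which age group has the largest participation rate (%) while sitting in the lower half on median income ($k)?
Chart 2 median median income ($k) ≈ 70; below-median age groups: 35-44, 65+. Among those, 35-44 has the highest participation rate (%) (≈ 90).

35-44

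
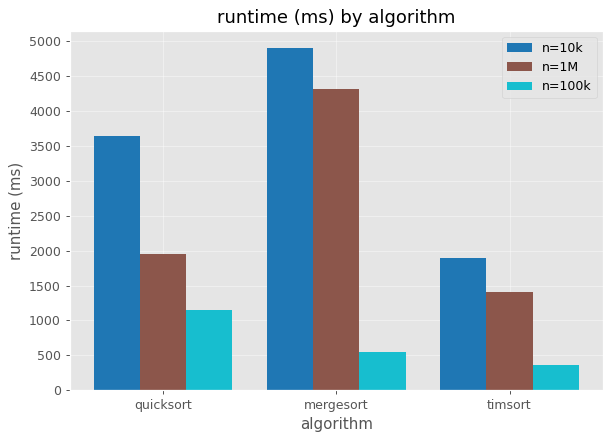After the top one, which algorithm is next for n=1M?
quicksort

Top 3 for n=1M: mergesort ≈ 4500, quicksort ≈ 2000, timsort ≈ 1500.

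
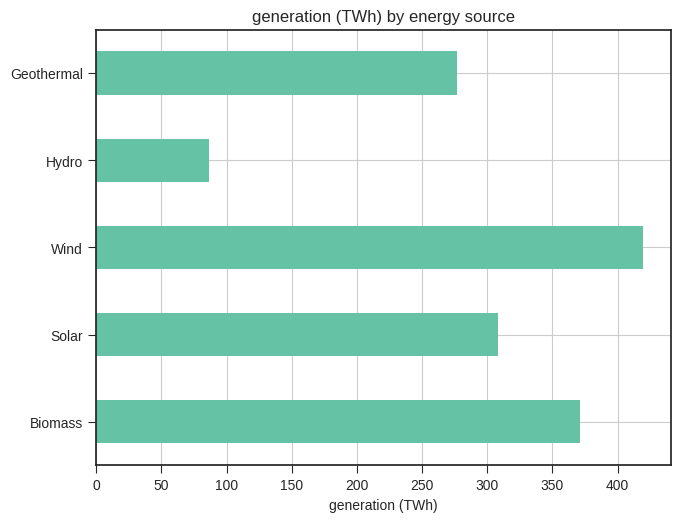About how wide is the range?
Max Wind ≈ 400, min Hydro ≈ 100; range ≈ 300.

≈ 300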